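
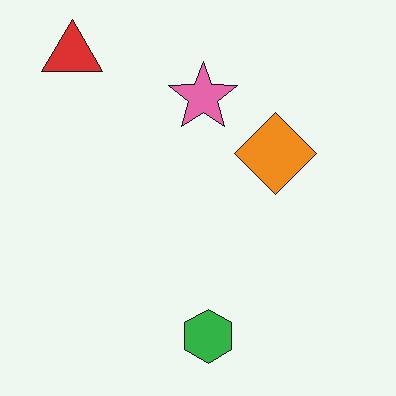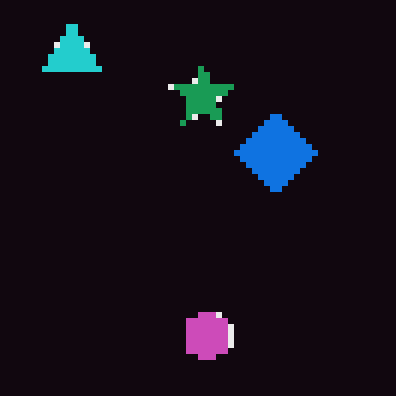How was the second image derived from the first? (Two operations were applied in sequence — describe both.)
The second image is the first color-inverted (negative), then moderately pixelated.

The light background has become dark and every shape's color is its complement — a photographic negative. Shapes are reduced to large square blocks; fine edges and outlines are lost — a downscale-then-upscale (mosaic) effect.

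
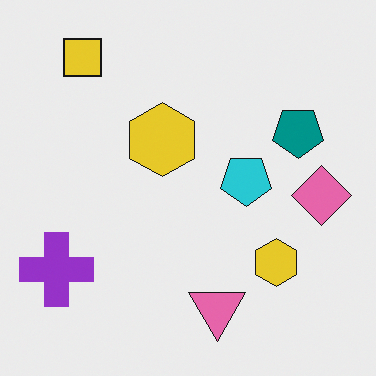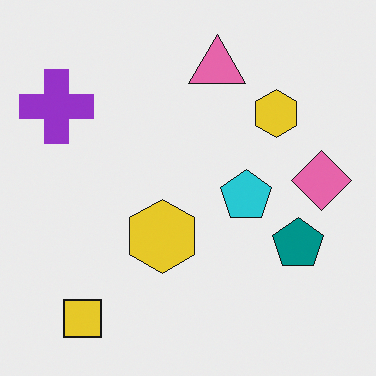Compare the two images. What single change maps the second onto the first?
The first image is the second flipped vertically (top ↔ bottom).

The yellow square is in the bottom-left of the second image and the top-left of the first — shapes on opposite sides of the horizontal midline have swapped in a mirror flip.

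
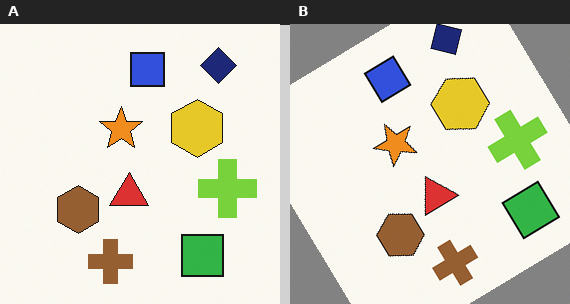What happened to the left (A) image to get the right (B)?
It was rotated counter-clockwise by a large amount — several tens of degrees.

Every shape is tilted by the same angle and the image corners show triangular fill wedges — a whole-image rotation by a non-right angle.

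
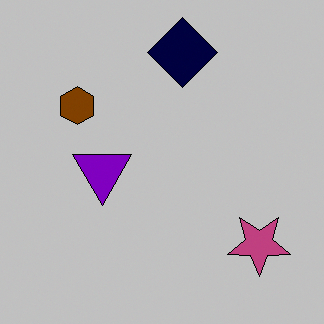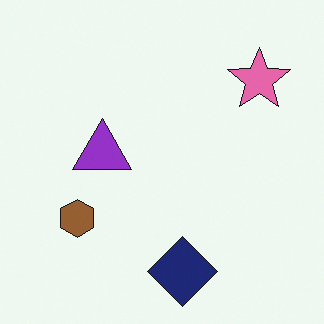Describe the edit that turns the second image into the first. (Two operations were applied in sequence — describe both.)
The first image is the second flipped vertically (top ↔ bottom), then heavily posterized to just a handful of flat colors.

The navy diamond is in the bottom of the second image and the top of the first — shapes on opposite sides of the horizontal midline have swapped in a mirror flip. Each flat color has snapped to a coarser quantized level — most visibly, the near-white background has dropped to a flat grey.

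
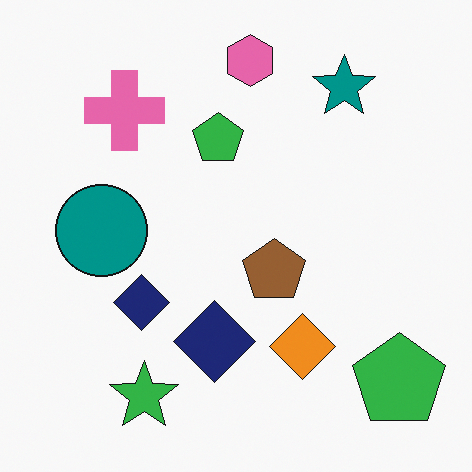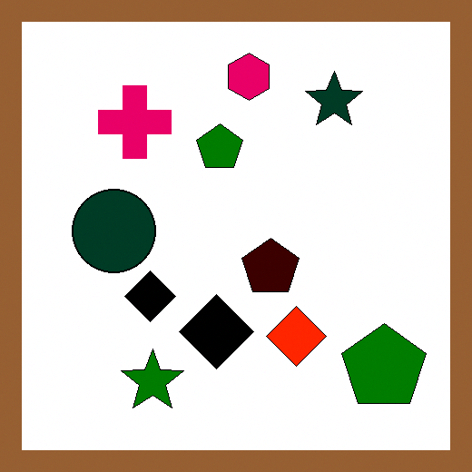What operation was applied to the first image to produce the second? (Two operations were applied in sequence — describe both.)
The transformation is: given much higher contrast, then framed with a brown border.

Tones are pushed away from mid-grey across the whole image — a global contrast change. A solid brown frame runs around the edge of the second image, with the content slightly shrunk inside it.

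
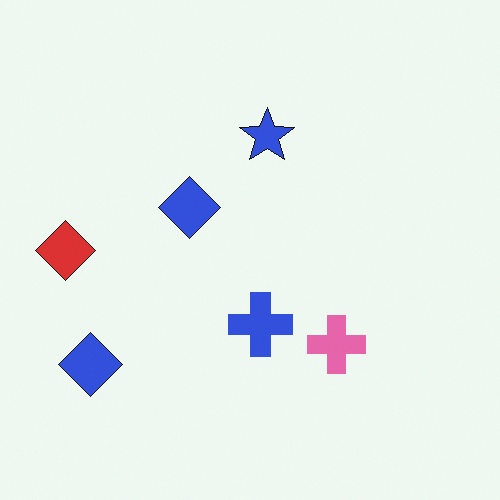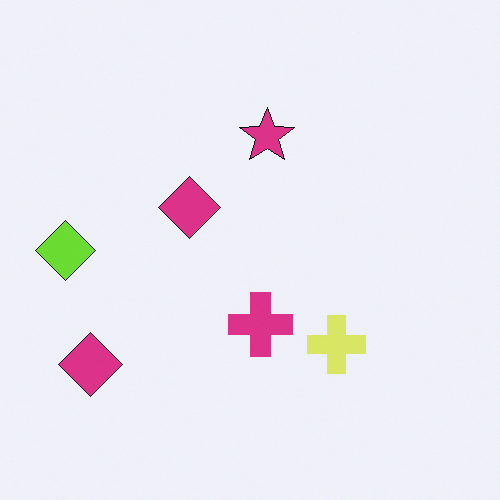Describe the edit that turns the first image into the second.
It was hue-shifted by a moderate amount.

Every shape's color has rotated by the same amount around the hue wheel — a uniform hue shift.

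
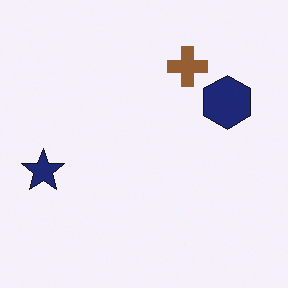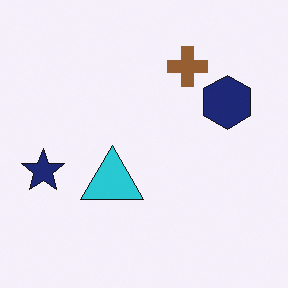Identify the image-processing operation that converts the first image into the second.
It was overlaid with an additional cyan triangle.

A cyan triangle appears in the second image that is absent from the first.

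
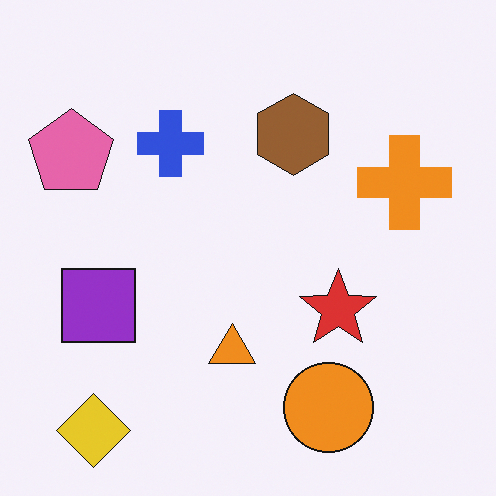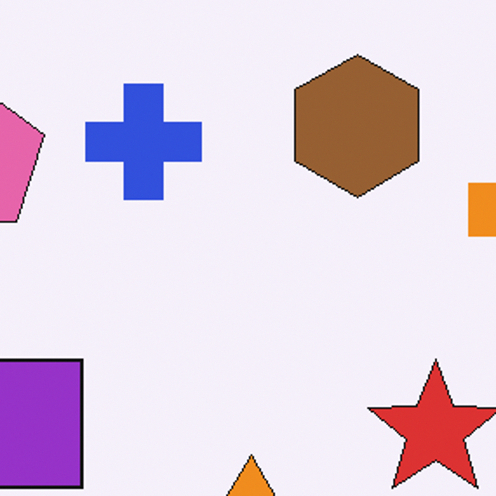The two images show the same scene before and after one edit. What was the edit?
This is the original image cropped to a noticeably smaller region and rescaled.

The visible shapes are larger and the field of view is narrower; shapes near the original edges may be partly or wholly outside the frame — a crop-and-rescale.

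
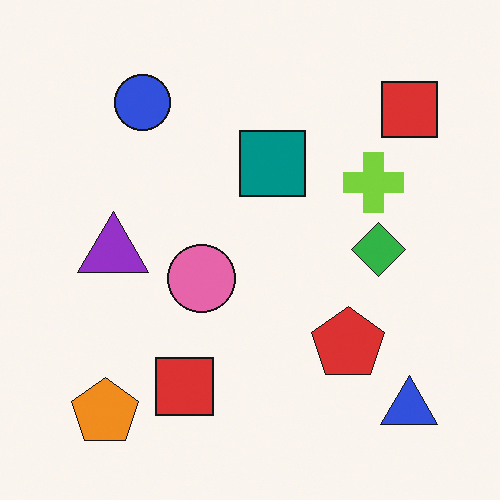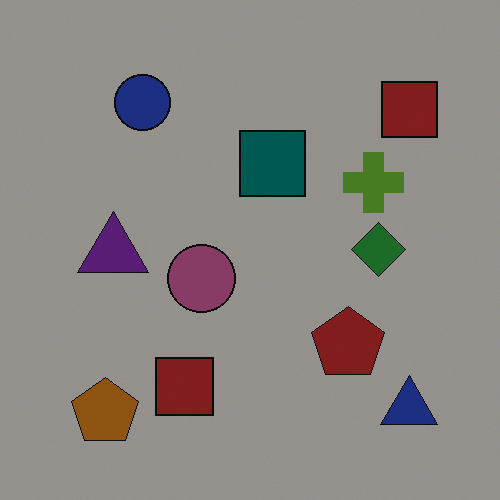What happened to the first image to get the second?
This is the original image darkened a lot.

Every pixel — background and shapes alike — is uniformly darkened.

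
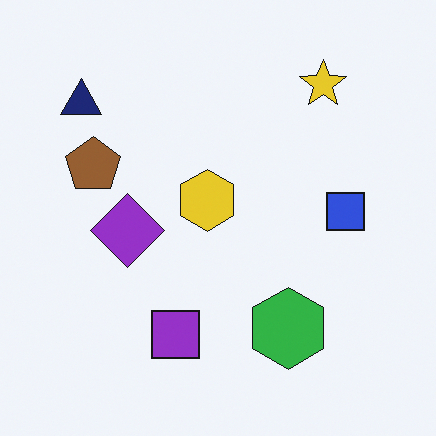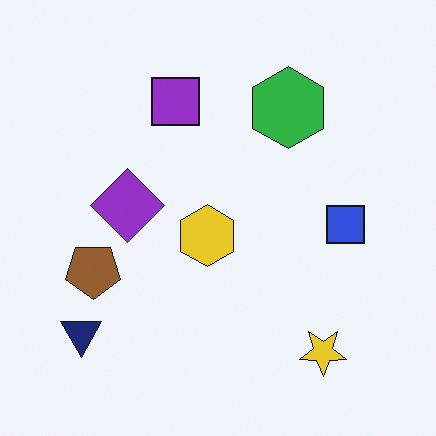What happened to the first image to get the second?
The image was flipped vertically (top ↔ bottom).

The yellow star is in the top-right of the first image and the bottom-right of the second — shapes on opposite sides of the horizontal midline have swapped in a mirror flip.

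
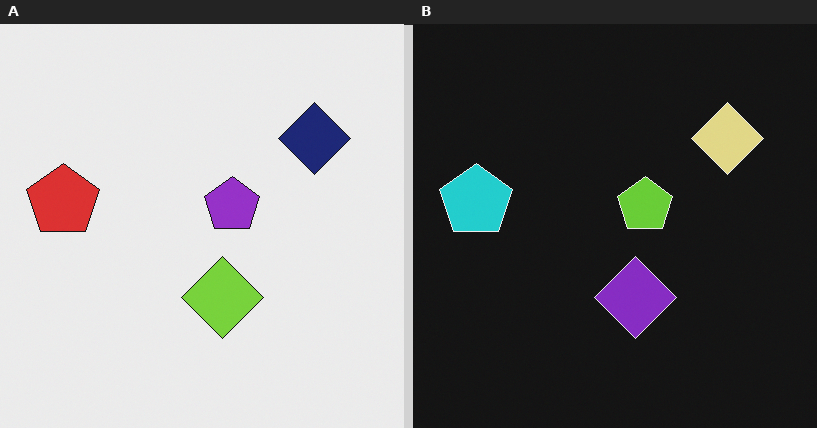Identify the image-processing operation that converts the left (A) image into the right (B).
The image was color-inverted (negative).

The light background has become dark and every shape's color is its complement — a photographic negative.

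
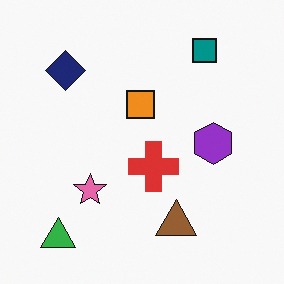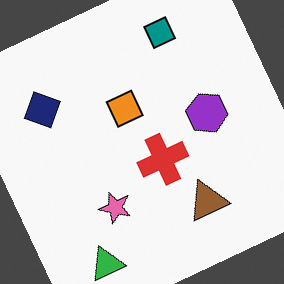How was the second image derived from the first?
The second image is the first rotated counter-clockwise by a moderate amount.

Every shape is tilted by the same angle and the image corners show triangular fill wedges — a whole-image rotation by a non-right angle.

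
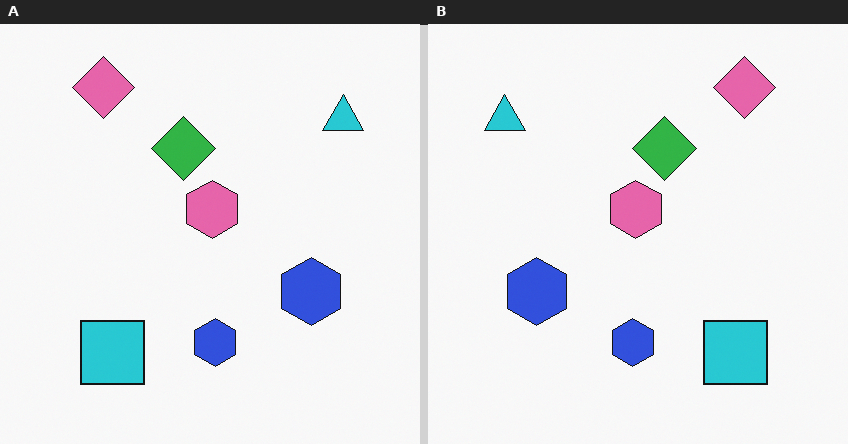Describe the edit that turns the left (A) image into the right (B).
The right (B) image is the left (A) flipped horizontally (left ↔ right).

The cyan triangle is in the top-right of the left (A) image and the top-left of the right (B) — shapes on opposite sides of the vertical midline have swapped in a mirror flip.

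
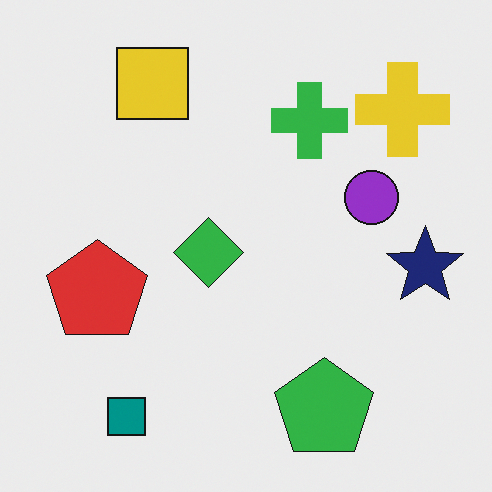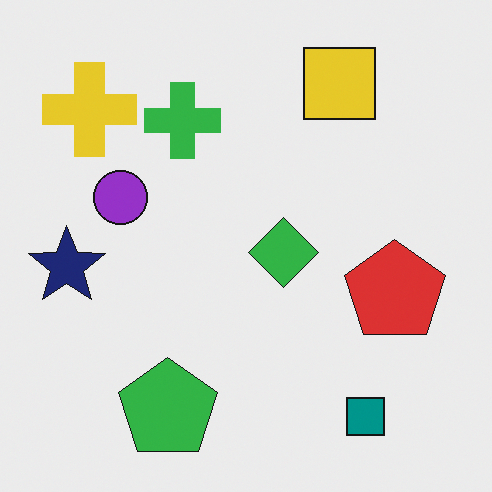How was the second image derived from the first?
The transformation is: flipped horizontally (left ↔ right).

The navy star is in the right of the first image and the left of the second — shapes on opposite sides of the vertical midline have swapped in a mirror flip.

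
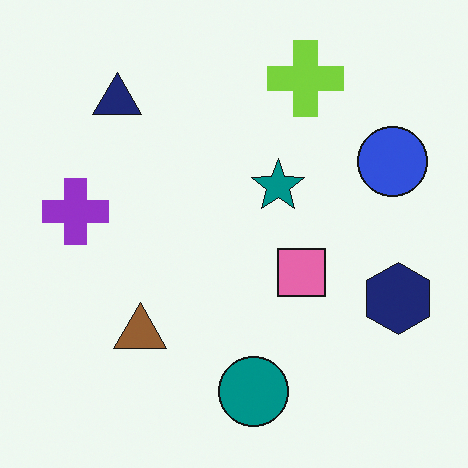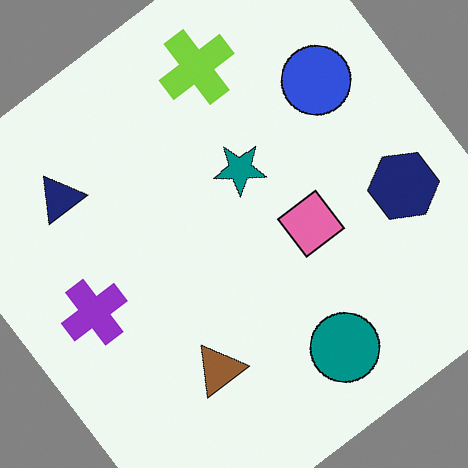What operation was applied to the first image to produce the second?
It was rotated counter-clockwise by a large amount — several tens of degrees.

Every shape is tilted by the same angle and the image corners show triangular fill wedges — a whole-image rotation by a non-right angle.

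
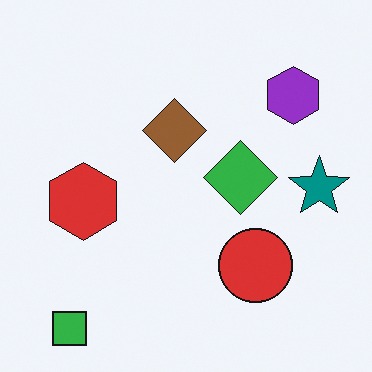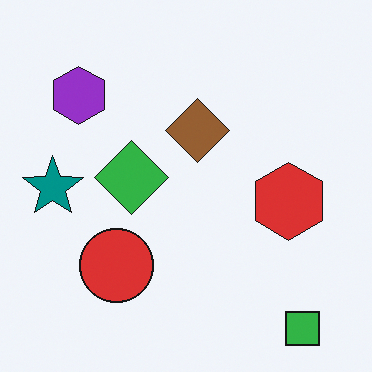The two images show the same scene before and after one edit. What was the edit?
This is the original image flipped horizontally (left ↔ right).

The teal star is in the right of the first image and the left of the second — shapes on opposite sides of the vertical midline have swapped in a mirror flip.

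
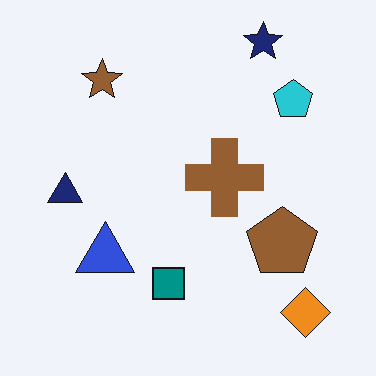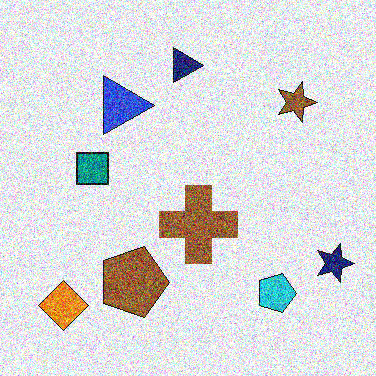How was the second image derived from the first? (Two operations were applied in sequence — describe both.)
It was degraded with a thick layer of grain, then rotated 90° clockwise.

Random speckle covers the whole image, including the flat background. The orange diamond sits in the bottom-right of the first image and the bottom-left of the second — consistent with a whole-image 90° clockwise rotation.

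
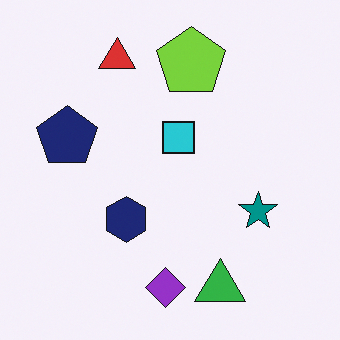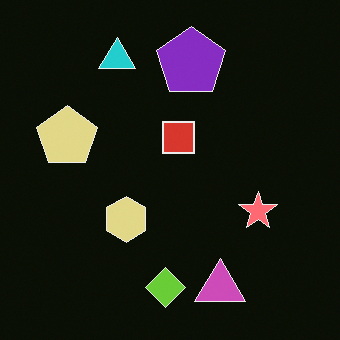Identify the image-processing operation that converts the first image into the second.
This is the original image color-inverted (negative).

The light background has become dark and every shape's color is its complement — a photographic negative.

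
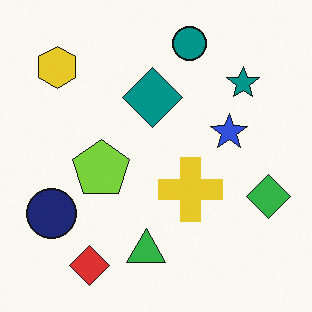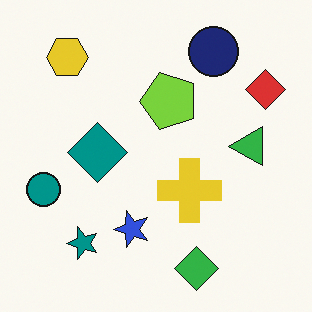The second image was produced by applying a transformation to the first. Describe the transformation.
It was transposed (reflected across the top-left ↔ bottom-right diagonal).

Shapes have swapped their row and column positions — what was in the top-right is now in the bottom-left — a diagonal reflection.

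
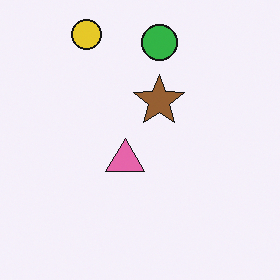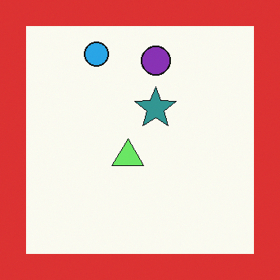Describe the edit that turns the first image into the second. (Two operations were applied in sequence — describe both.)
The image was hue-shifted noticeably, then framed with a red border.

Every shape's color has rotated by the same amount around the hue wheel — a uniform hue shift. A solid red frame runs around the edge of the second image, with the content slightly shrunk inside it.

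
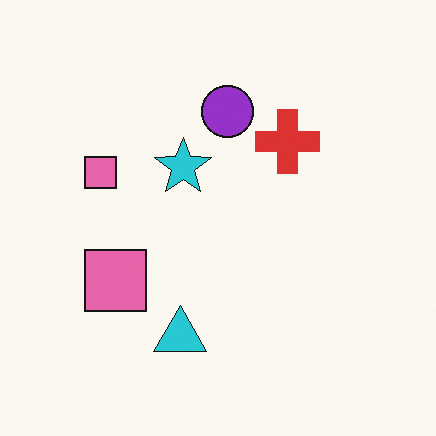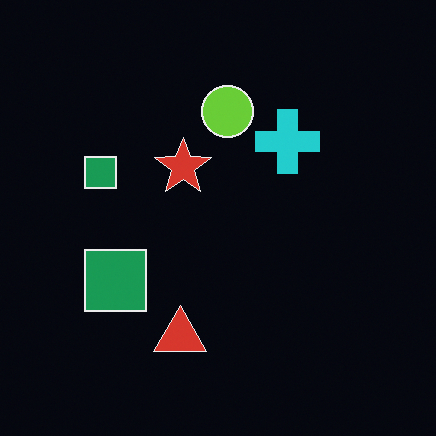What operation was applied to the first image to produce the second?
It was color-inverted (negative).

The light background has become dark and every shape's color is its complement — a photographic negative.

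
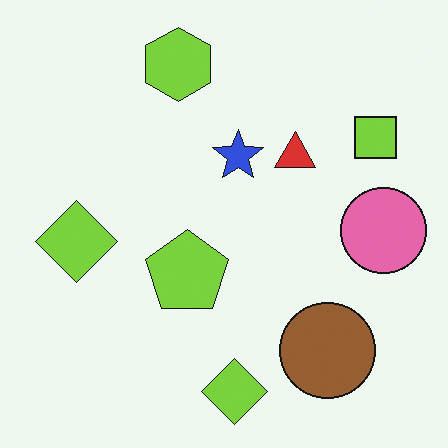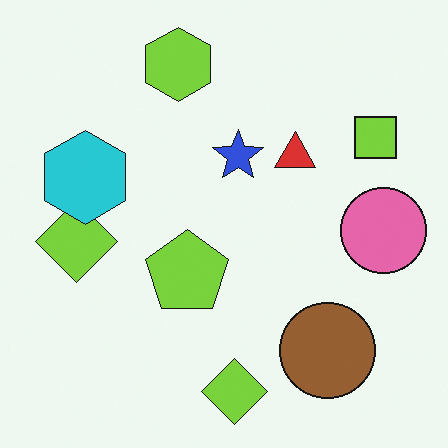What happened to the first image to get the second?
The image was overlaid with an additional cyan hexagon.

A cyan hexagon appears in the second image that is absent from the first.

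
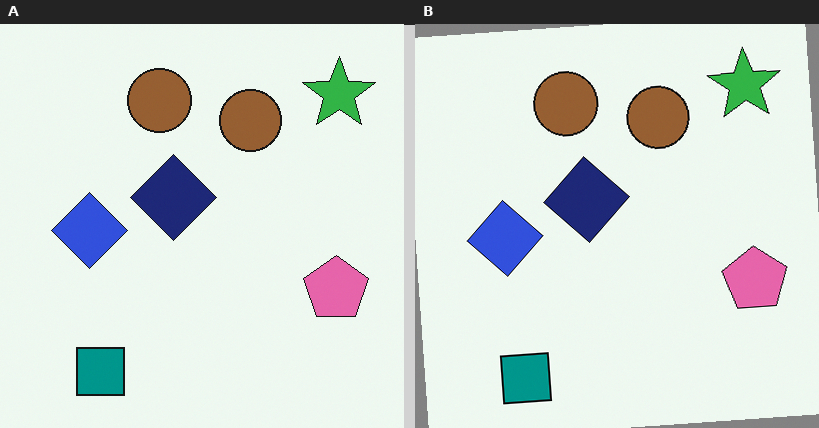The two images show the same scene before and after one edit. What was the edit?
This is the original image rotated counter-clockwise by a small amount.

Every shape is tilted by the same angle and the image corners show triangular fill wedges — a whole-image rotation by a non-right angle.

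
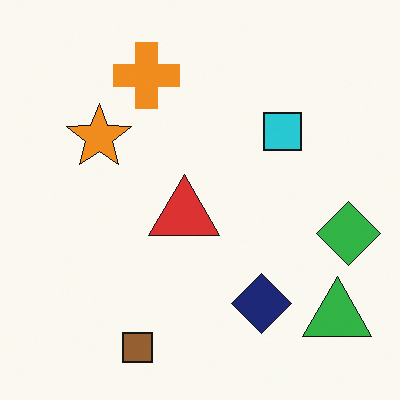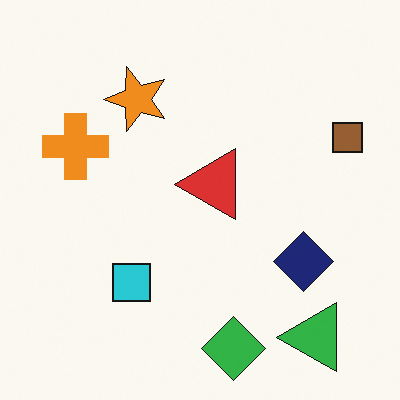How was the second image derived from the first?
It was transposed (reflected across the top-left ↔ bottom-right diagonal).

Shapes have swapped their row and column positions — what was in the top-right is now in the bottom-left — a diagonal reflection.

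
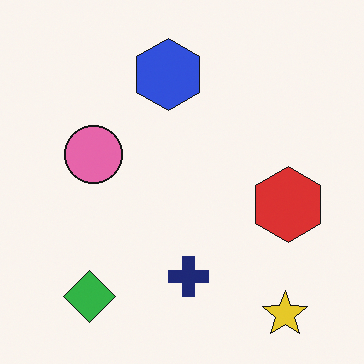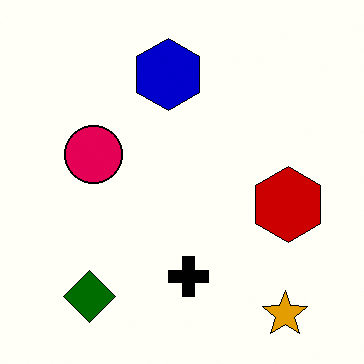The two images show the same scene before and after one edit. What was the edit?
The transformation is: boosted in contrast.

Tones are pushed away from mid-grey across the whole image — a global contrast change.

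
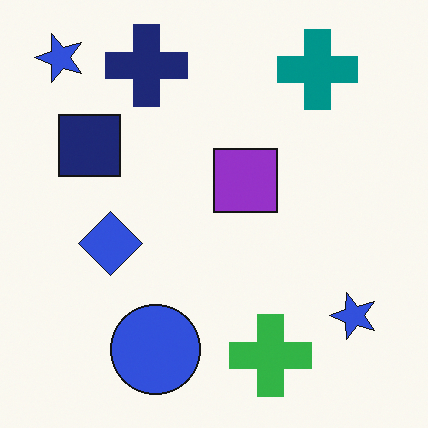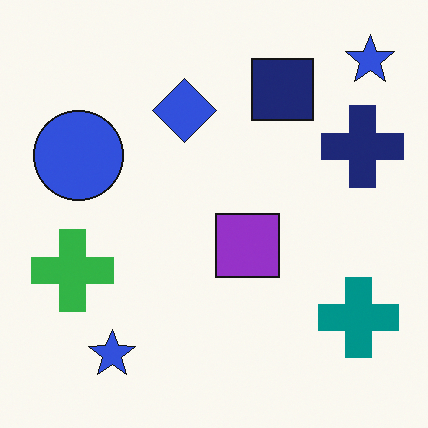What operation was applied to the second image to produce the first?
It was rotated 90° counter-clockwise.

The teal cross sits in the bottom-right of the second image and the top-right of the first — consistent with a whole-image 90° counter-clockwise rotation.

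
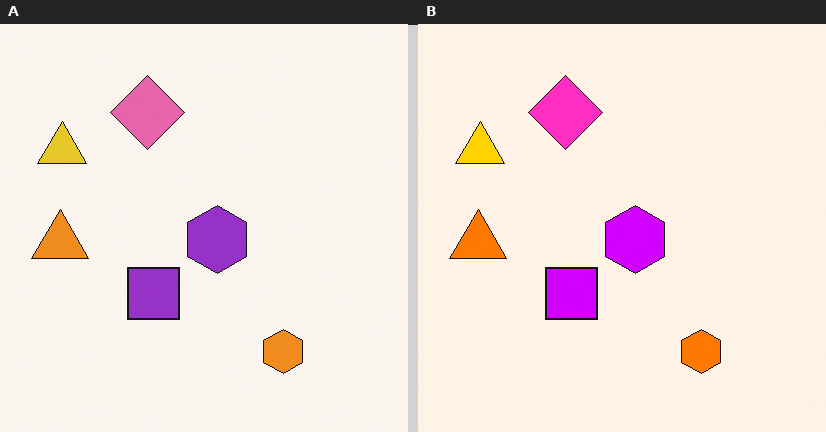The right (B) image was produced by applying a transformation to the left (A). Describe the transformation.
Made much more vivid (saturation change).

All colors are more vivid — a global saturation change.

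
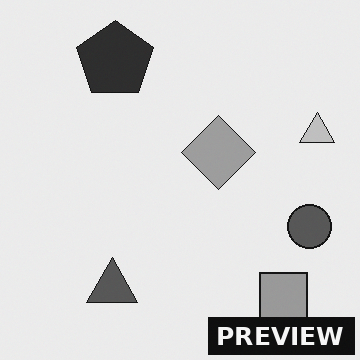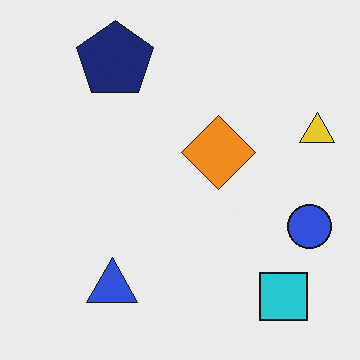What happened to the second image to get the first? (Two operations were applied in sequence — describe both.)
Converted to grayscale, then watermarked with the text "PREVIEW" in the lower-right corner.

All color is removed — every shape is now a shade of grey. A dark label reading "PREVIEW" appears in the lower-right corner.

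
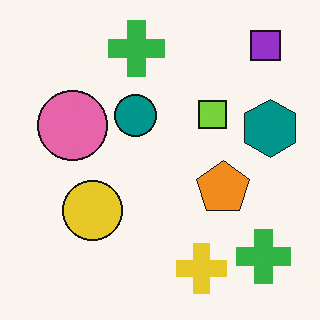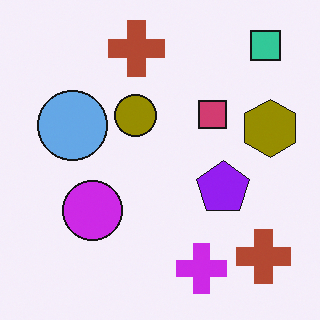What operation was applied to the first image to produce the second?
The image was hue-shifted by a large amount.

Every shape's color has rotated by the same amount around the hue wheel — a uniform hue shift.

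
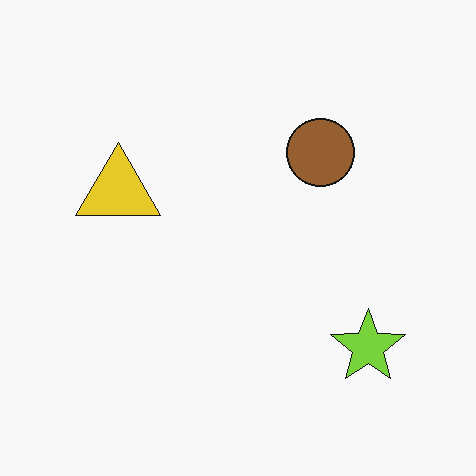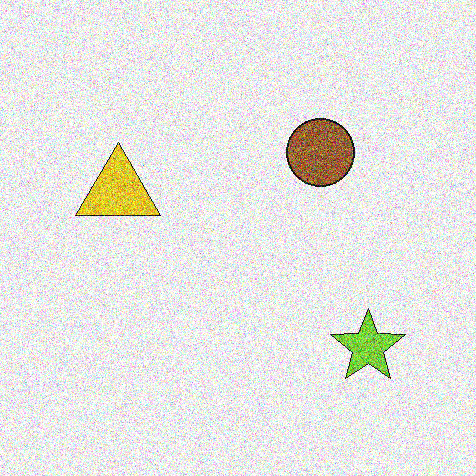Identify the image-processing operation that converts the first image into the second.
The transformation is: degraded with a thick layer of grain.

Random speckle covers the whole image, including the flat background.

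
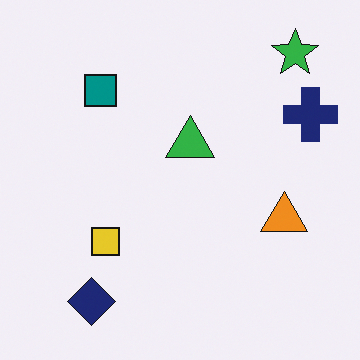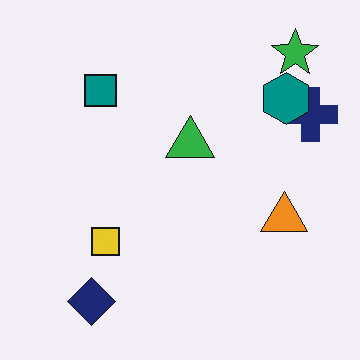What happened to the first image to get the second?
It was overlaid with an additional teal hexagon.

A teal hexagon appears in the second image that is absent from the first.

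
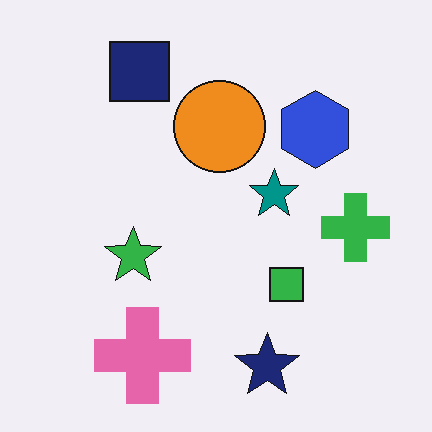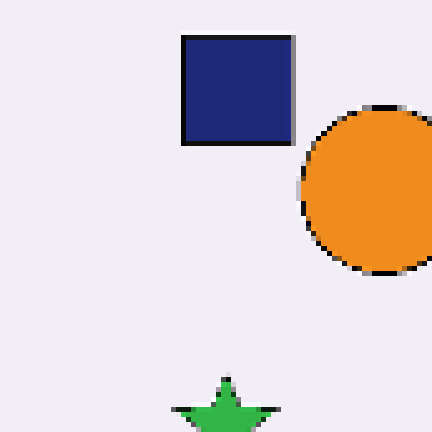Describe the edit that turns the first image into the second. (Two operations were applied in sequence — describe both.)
The second image is the first cropped to a noticeably smaller region and rescaled, then lightly pixelated (a mild mosaic effect).

The visible shapes are larger and the field of view is narrower; shapes near the original edges may be partly or wholly outside the frame — a crop-and-rescale. Shapes are reduced to large square blocks; fine edges and outlines are lost — a downscale-then-upscale (mosaic) effect.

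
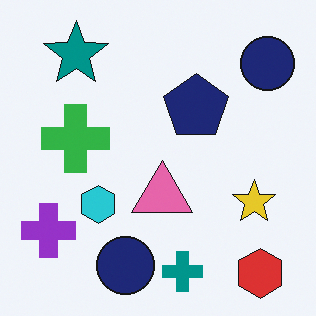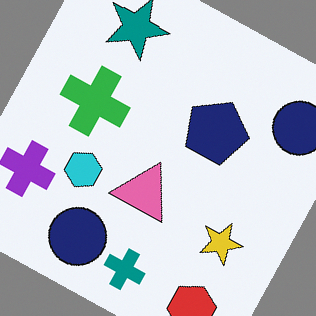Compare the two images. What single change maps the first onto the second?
Rotated clockwise by a moderate amount.

Every shape is tilted by the same angle and the image corners show triangular fill wedges — a whole-image rotation by a non-right angle.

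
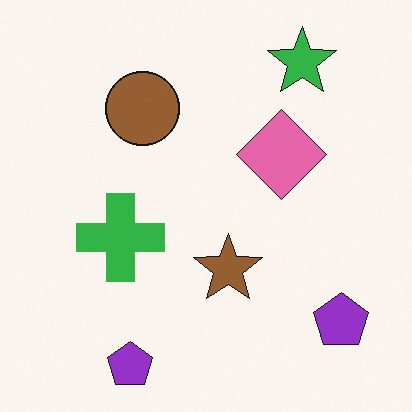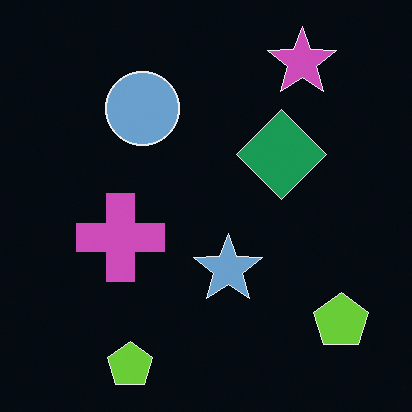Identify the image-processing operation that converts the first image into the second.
The transformation is: color-inverted (negative).

The light background has become dark and every shape's color is its complement — a photographic negative.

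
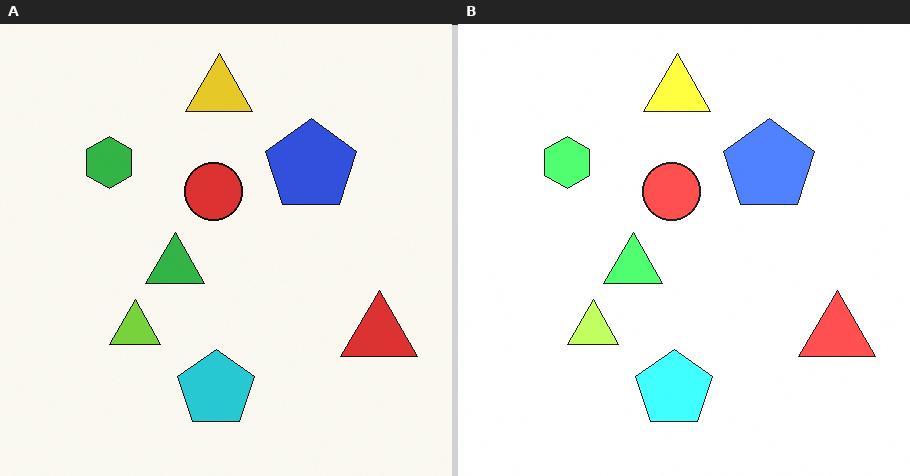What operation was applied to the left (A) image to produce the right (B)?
It was noticeably brightened.

Every pixel — background and shapes alike — is uniformly brightened.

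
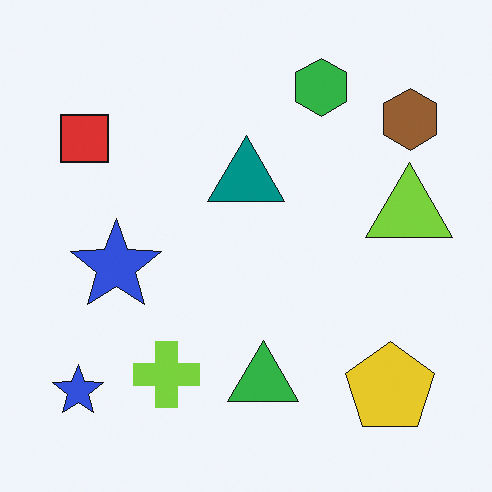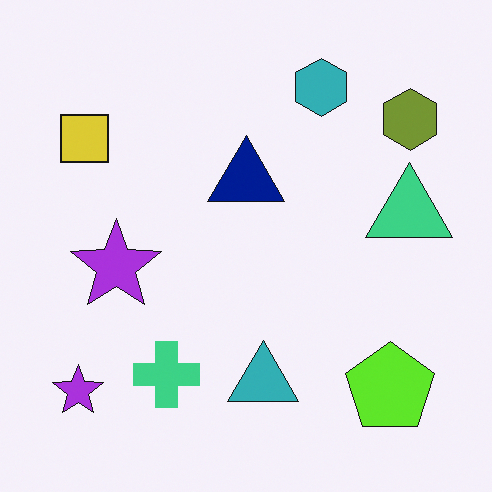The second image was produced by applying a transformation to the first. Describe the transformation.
The image was hue-shifted by a small amount.

Every shape's color has rotated by the same amount around the hue wheel — a uniform hue shift.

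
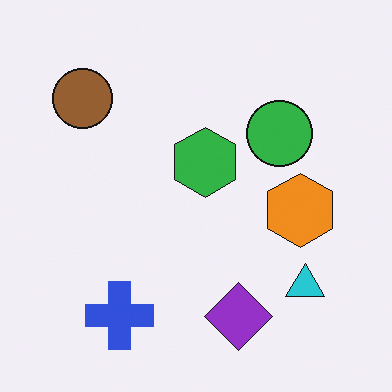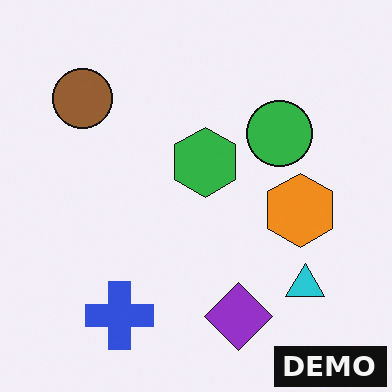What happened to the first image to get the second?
This is the original image watermarked with the text "DEMO" in the lower-right corner.

A dark label reading "DEMO" appears in the lower-right corner.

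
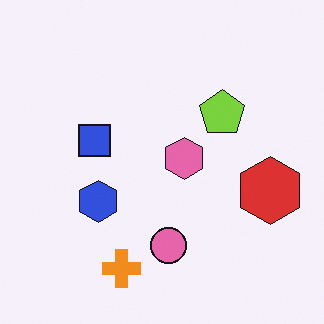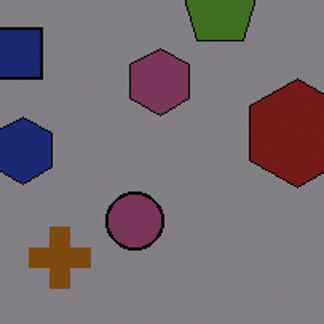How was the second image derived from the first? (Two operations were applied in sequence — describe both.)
Darkened a lot, then cropped slightly and scaled back up.

Every pixel — background and shapes alike — is uniformly darkened. The visible shapes are larger and the field of view is narrower; shapes near the original edges may be partly or wholly outside the frame — a crop-and-rescale.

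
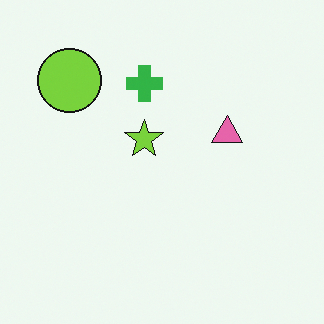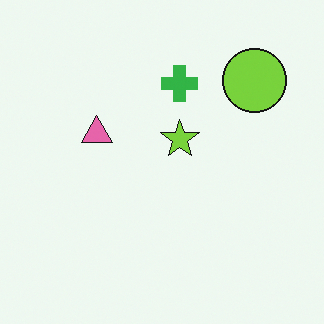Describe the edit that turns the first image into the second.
It was flipped horizontally (left ↔ right).

The lime circle is in the top-left of the first image and the top-right of the second — shapes on opposite sides of the vertical midline have swapped in a mirror flip.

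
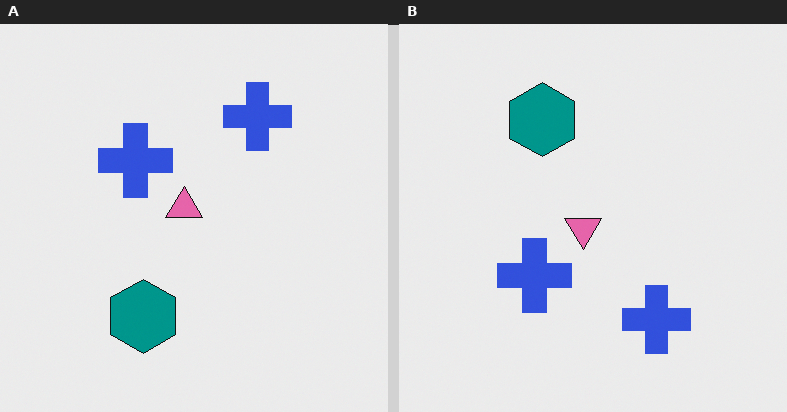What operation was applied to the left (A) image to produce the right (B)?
This is the original image flipped vertically (top ↔ bottom).

The teal hexagon is in the bottom of the left (A) image and the top of the right (B) — shapes on opposite sides of the horizontal midline have swapped in a mirror flip.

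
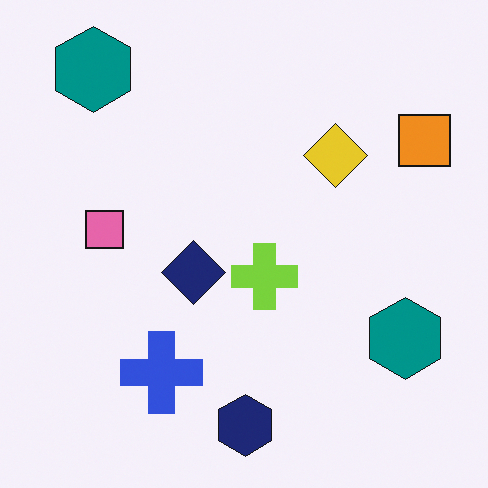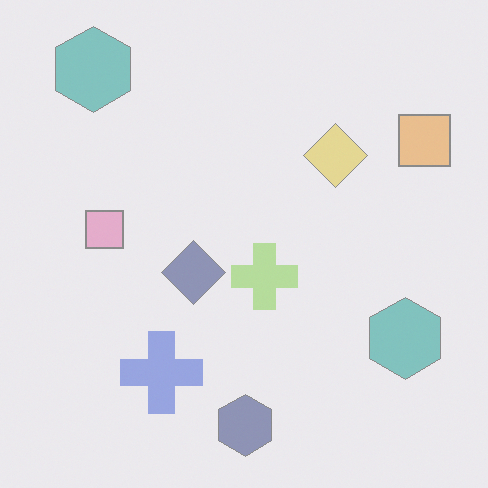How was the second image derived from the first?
The transformation is: washed out (contrast reduced).

Tones are pushed toward mid-grey across the whole image — a global contrast change.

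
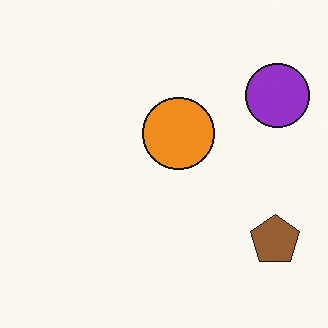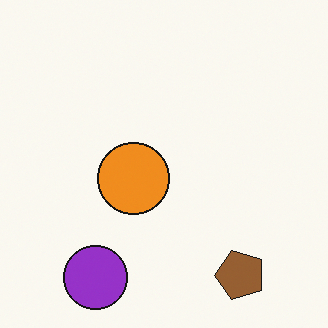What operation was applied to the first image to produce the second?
This is the original image transposed (reflected across the top-left ↔ bottom-right diagonal).

Shapes have swapped their row and column positions — what was in the top-right is now in the bottom-left — a diagonal reflection.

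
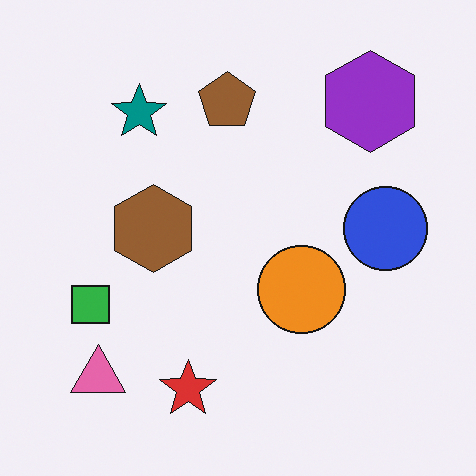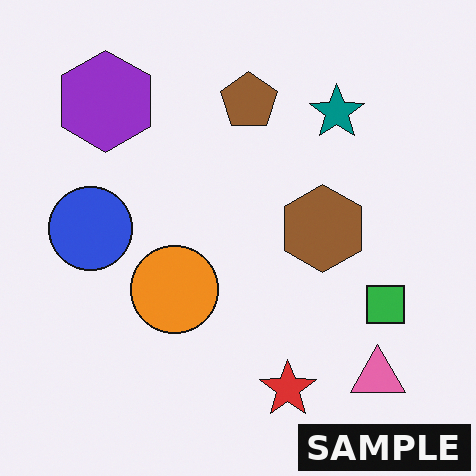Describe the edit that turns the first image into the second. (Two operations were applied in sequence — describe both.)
This is the original image flipped horizontally (left ↔ right), then watermarked with the text "SAMPLE" in the lower-right corner.

The green square is in the left of the first image and the right of the second — shapes on opposite sides of the vertical midline have swapped in a mirror flip. A dark label reading "SAMPLE" appears in the lower-right corner.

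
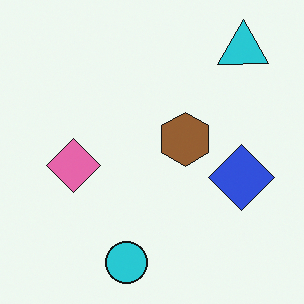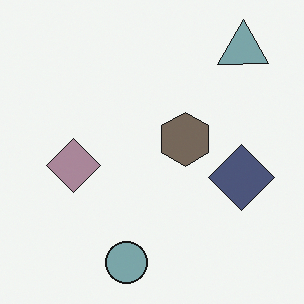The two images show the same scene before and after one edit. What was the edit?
Made much more muted (saturation change).

All colors are more muted and greyish — a global saturation change.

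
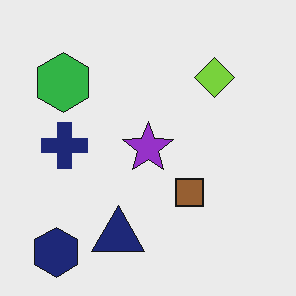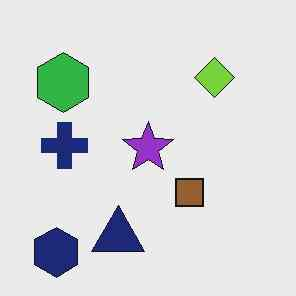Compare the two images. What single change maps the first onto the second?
This is the original image given moderate JPEG compression.

Blocky 8×8 compression artifacts appear around shape edges and the flat background shows ringing — characteristic JPEG degradation.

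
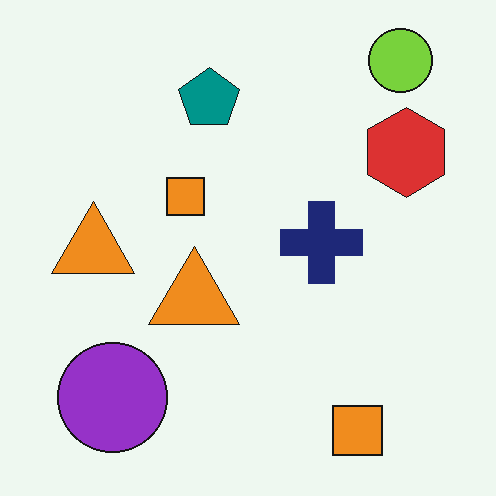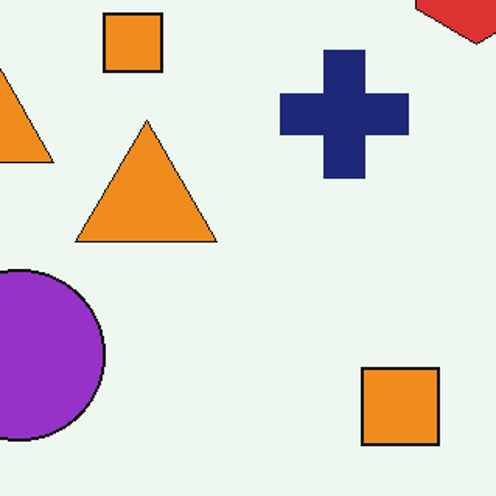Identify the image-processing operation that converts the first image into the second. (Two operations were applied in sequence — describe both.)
The second image is the first cropped slightly and scaled back up, then JPEG-compressed with visible artifacts.

The visible shapes are larger and the field of view is narrower; shapes near the original edges may be partly or wholly outside the frame — a crop-and-rescale. Blocky 8×8 compression artifacts appear around shape edges and the flat background shows ringing — characteristic JPEG degradation.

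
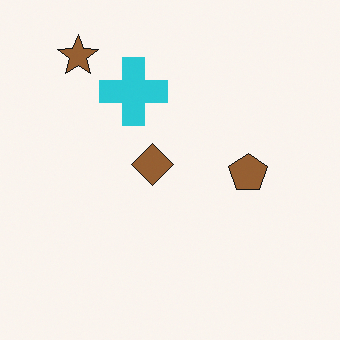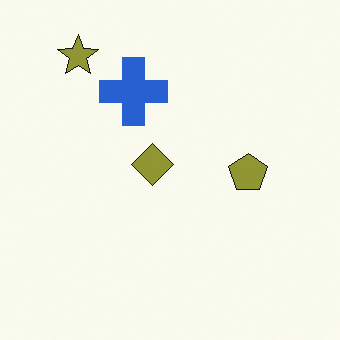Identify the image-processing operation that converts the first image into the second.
Hue-shifted slightly.

Every shape's color has rotated by the same amount around the hue wheel — a uniform hue shift.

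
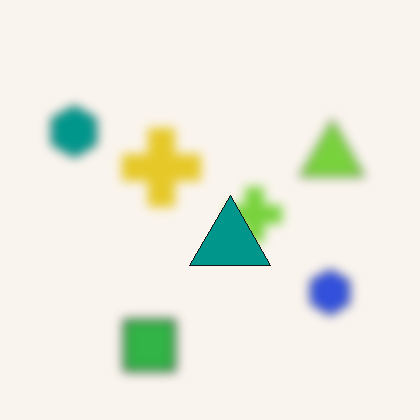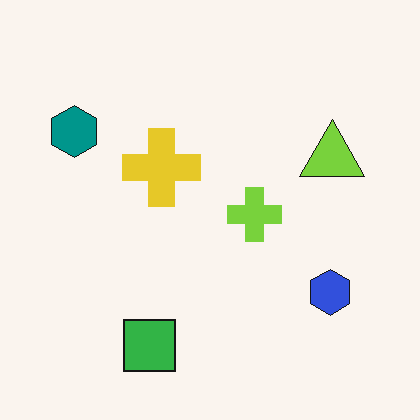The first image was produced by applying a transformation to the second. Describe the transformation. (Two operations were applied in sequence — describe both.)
Strongly gaussian-blurred, then overlaid with an additional teal triangle.

Shape edges and outlines are uniformly softened across the whole image. A teal triangle appears in the first image that is absent from the second.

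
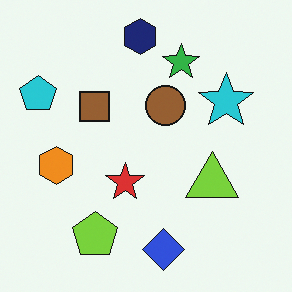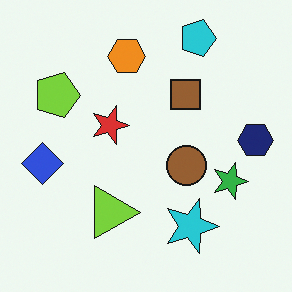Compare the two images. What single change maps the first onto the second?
The transformation is: rotated 90° clockwise.

The cyan pentagon sits in the top-left of the first image and the top-right of the second — consistent with a whole-image 90° clockwise rotation.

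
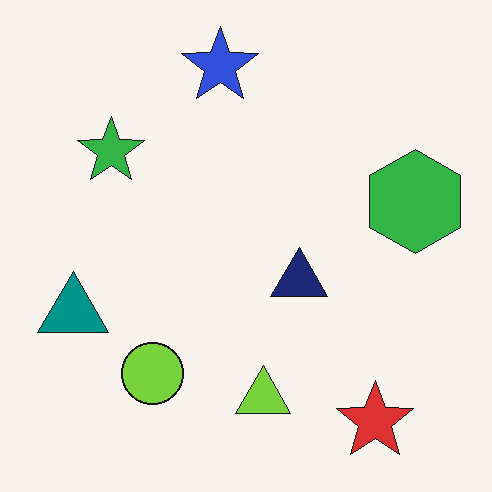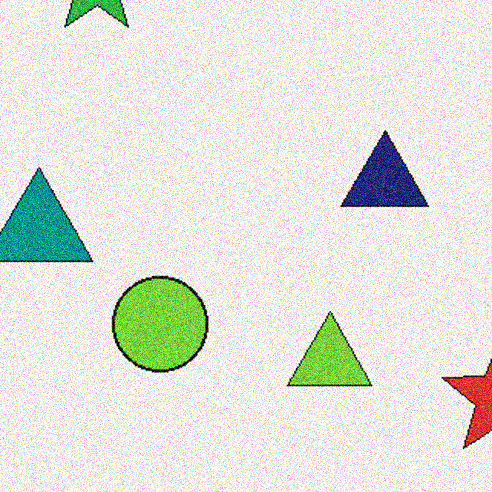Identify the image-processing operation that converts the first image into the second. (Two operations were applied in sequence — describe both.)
This is the original image cropped slightly and scaled back up, then degraded with heavy additive noise.

The visible shapes are larger and the field of view is narrower; shapes near the original edges may be partly or wholly outside the frame — a crop-and-rescale. Random speckle covers the whole image, including the flat background.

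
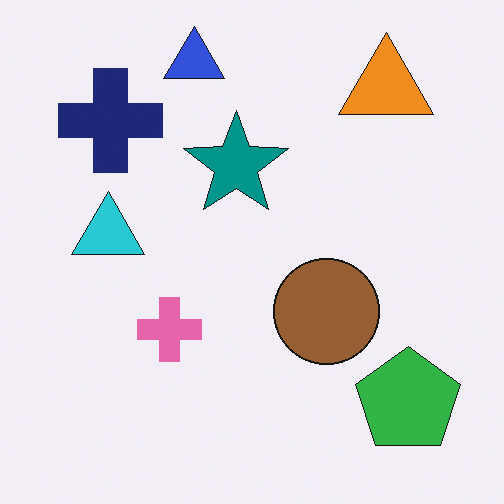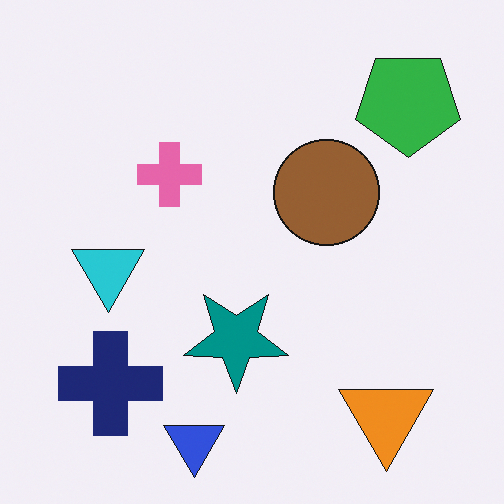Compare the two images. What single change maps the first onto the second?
The second image is the first flipped vertically (top ↔ bottom).

The blue triangle is in the top of the first image and the bottom of the second — shapes on opposite sides of the horizontal midline have swapped in a mirror flip.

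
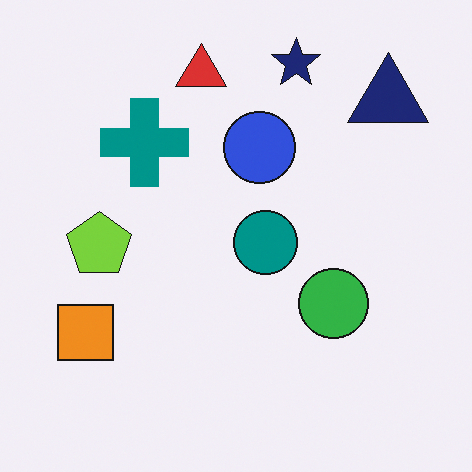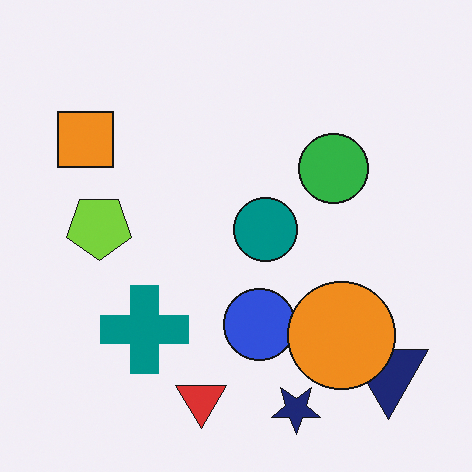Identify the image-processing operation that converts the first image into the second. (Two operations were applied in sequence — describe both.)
The second image is the first flipped vertically (top ↔ bottom), then overlaid with an additional orange circle.

The navy star is in the top of the first image and the bottom of the second — shapes on opposite sides of the horizontal midline have swapped in a mirror flip. An orange circle appears in the second image that is absent from the first.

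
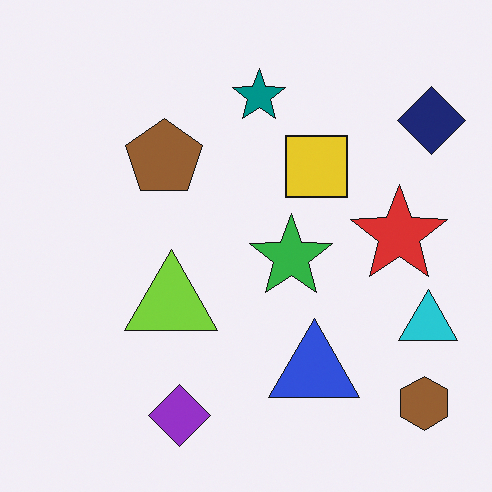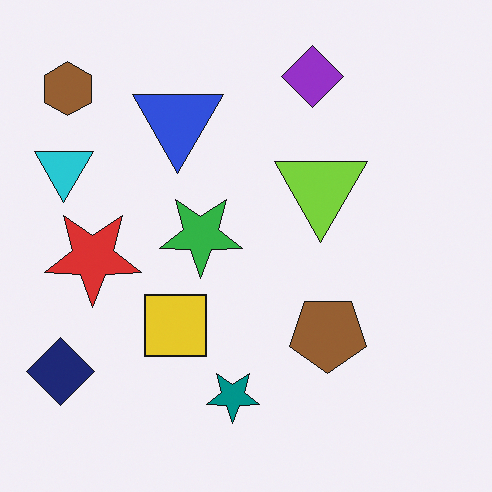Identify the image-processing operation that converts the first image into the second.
The image was rotated 180°.

The brown hexagon sits in the bottom-right of the first image and the top-left of the second — consistent with a whole-image 180° rotation.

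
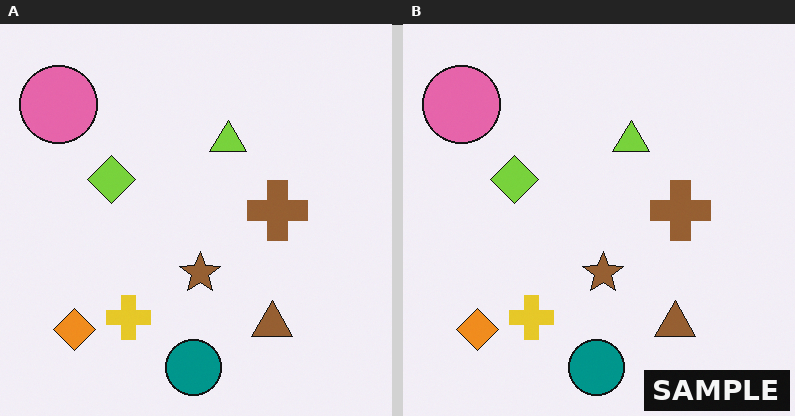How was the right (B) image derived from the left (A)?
The transformation is: watermarked with the text "SAMPLE" in the lower-right corner.

A dark label reading "SAMPLE" appears in the lower-right corner.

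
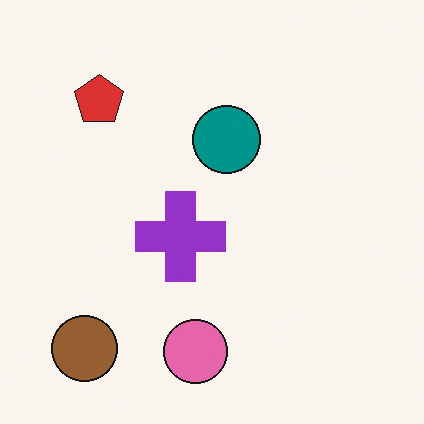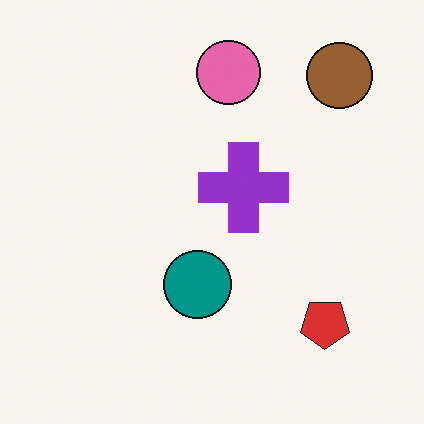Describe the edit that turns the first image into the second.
The transformation is: rotated 180°.

The brown circle sits in the bottom-left of the first image and the top-right of the second — consistent with a whole-image 180° rotation.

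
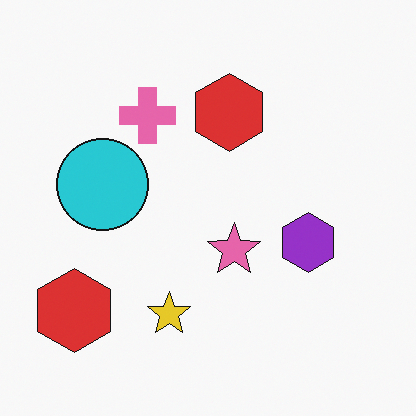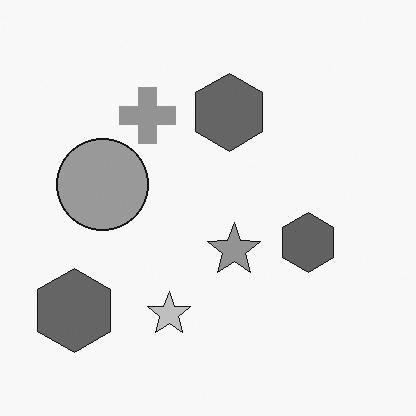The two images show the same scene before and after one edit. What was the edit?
The transformation is: converted to grayscale.

All color is removed — every shape is now a shade of grey.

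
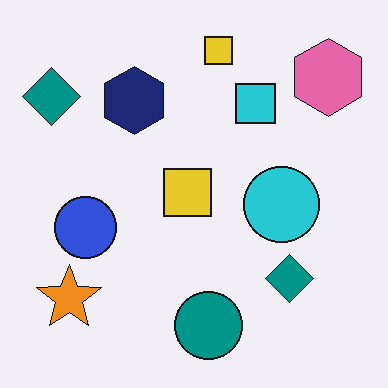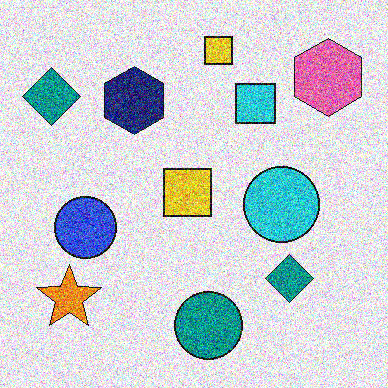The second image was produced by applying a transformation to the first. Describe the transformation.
This is the original image degraded with strong gaussian noise.

Random speckle covers the whole image, including the flat background.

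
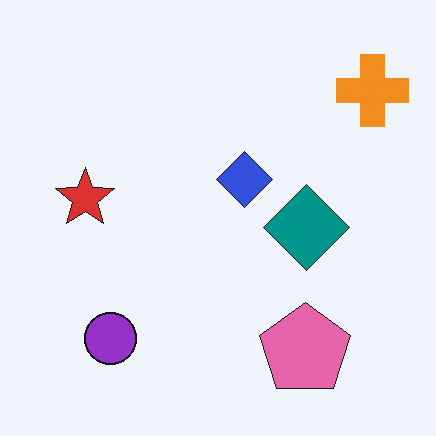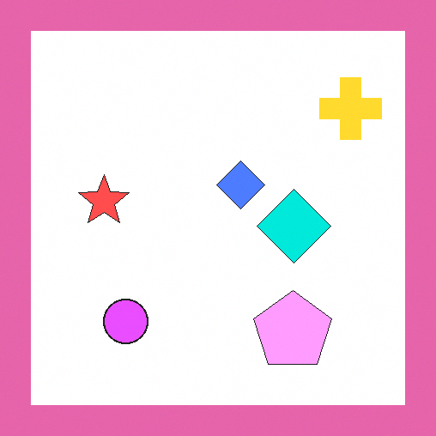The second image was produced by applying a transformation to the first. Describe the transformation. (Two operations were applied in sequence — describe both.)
This is the original image brightened a lot, then framed with a pink border.

Every pixel — background and shapes alike — is uniformly brightened. A solid pink frame runs around the edge of the second image, with the content slightly shrunk inside it.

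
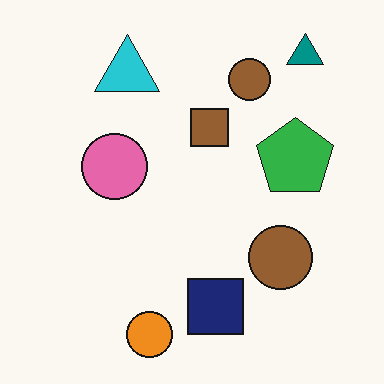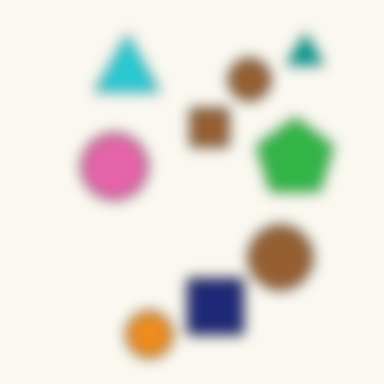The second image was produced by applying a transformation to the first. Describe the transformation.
It was heavily blurred.

Shape edges and outlines are uniformly softened across the whole image.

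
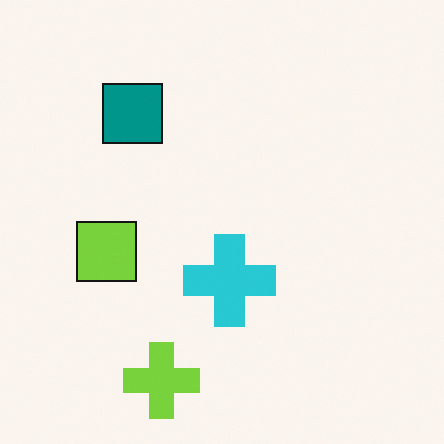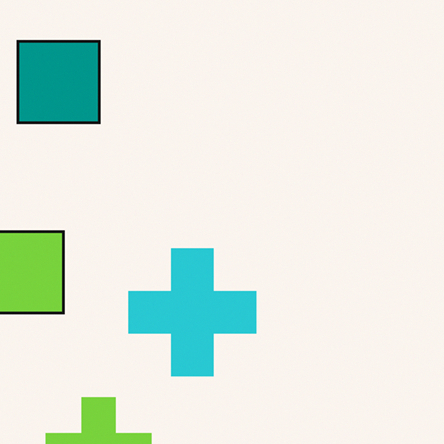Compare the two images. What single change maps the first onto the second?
This is the original image cropped to a modestly smaller region and rescaled.

The visible shapes are larger and the field of view is narrower; shapes near the original edges may be partly or wholly outside the frame — a crop-and-rescale.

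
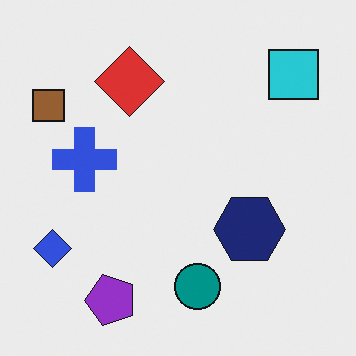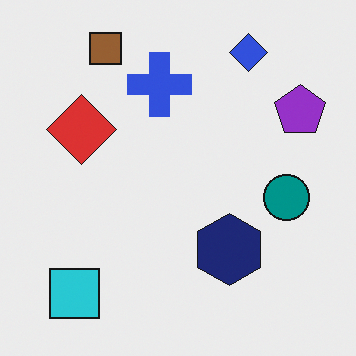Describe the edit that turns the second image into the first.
This is the original image transposed (reflected across the top-left ↔ bottom-right diagonal).

Shapes have swapped their row and column positions — what was in the top-right is now in the bottom-left — a diagonal reflection.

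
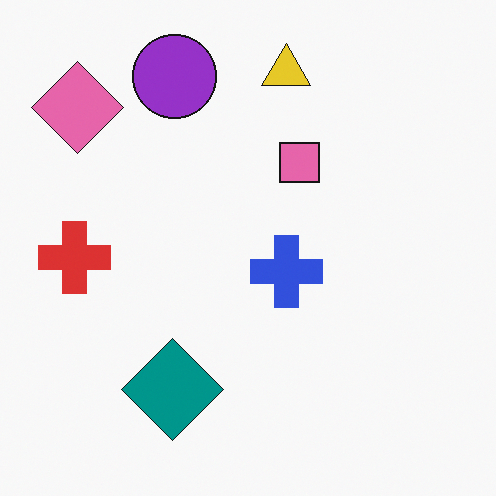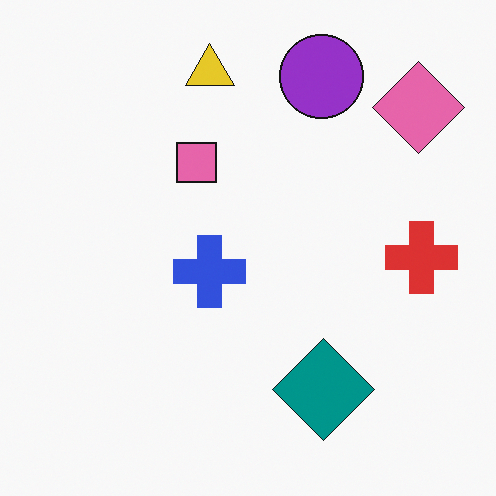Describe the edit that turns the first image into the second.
The second image is the first flipped horizontally (left ↔ right).

The red cross is in the left of the first image and the right of the second — shapes on opposite sides of the vertical midline have swapped in a mirror flip.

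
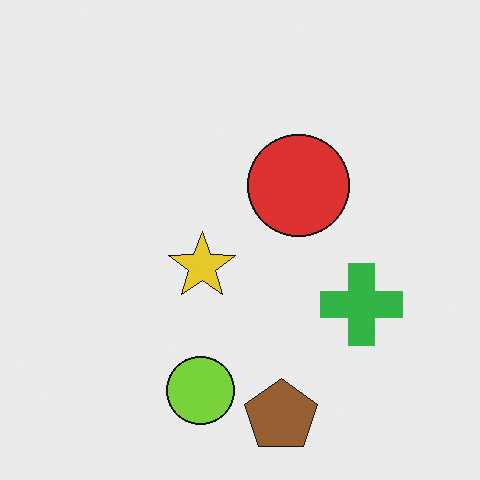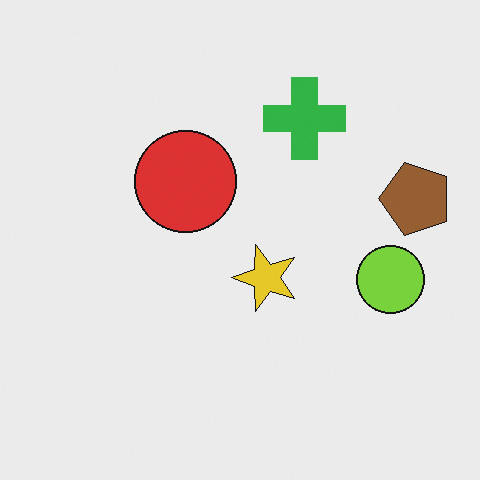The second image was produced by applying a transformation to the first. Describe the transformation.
The transformation is: rotated 90° counter-clockwise.

The brown pentagon sits in the bottom of the first image and the right of the second — consistent with a whole-image 90° counter-clockwise rotation.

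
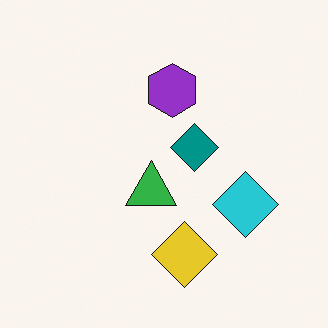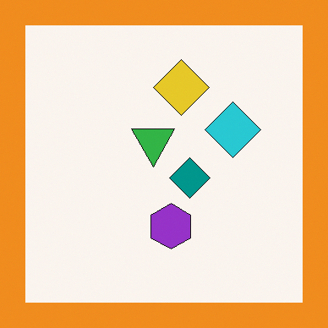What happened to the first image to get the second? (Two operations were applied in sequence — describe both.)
The transformation is: flipped vertically (top ↔ bottom), then framed with a orange border.

The yellow diamond is in the bottom of the first image and the top of the second — shapes on opposite sides of the horizontal midline have swapped in a mirror flip. A solid orange frame runs around the edge of the second image, with the content slightly shrunk inside it.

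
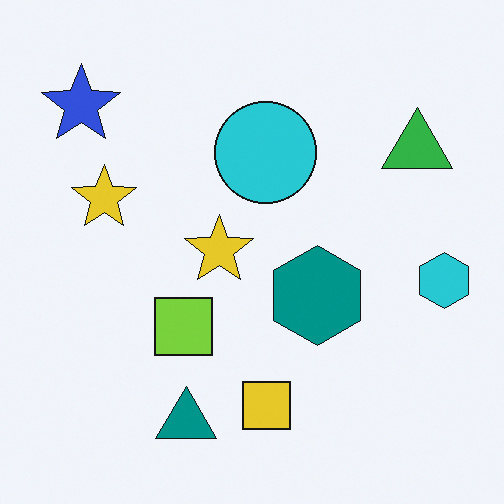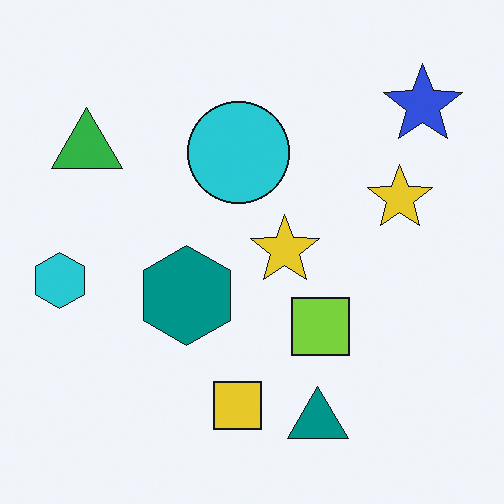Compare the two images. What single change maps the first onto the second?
The transformation is: flipped horizontally (left ↔ right).

The cyan hexagon is in the right of the first image and the left of the second — shapes on opposite sides of the vertical midline have swapped in a mirror flip.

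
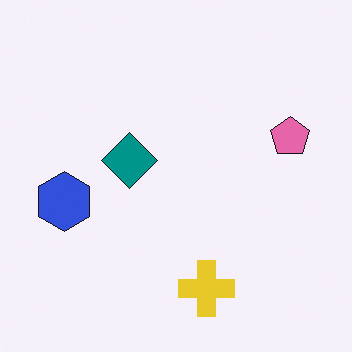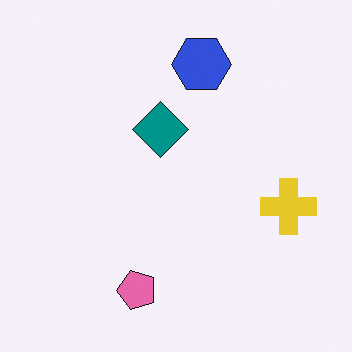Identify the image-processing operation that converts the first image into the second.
It was transposed (reflected across the top-left ↔ bottom-right diagonal).

Shapes have swapped their row and column positions — what was in the top-right is now in the bottom-left — a diagonal reflection.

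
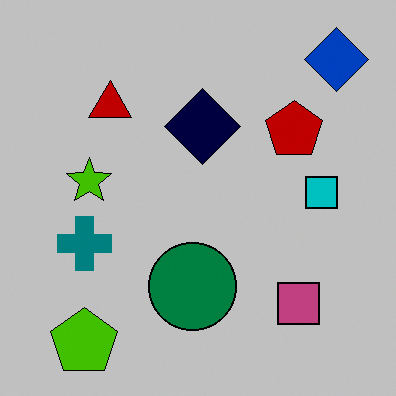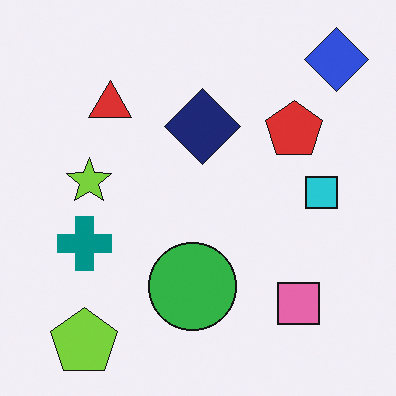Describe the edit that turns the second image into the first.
It was aggressively posterized.

Each flat color has snapped to a coarser quantized level — most visibly, the near-white background has dropped to a flat grey.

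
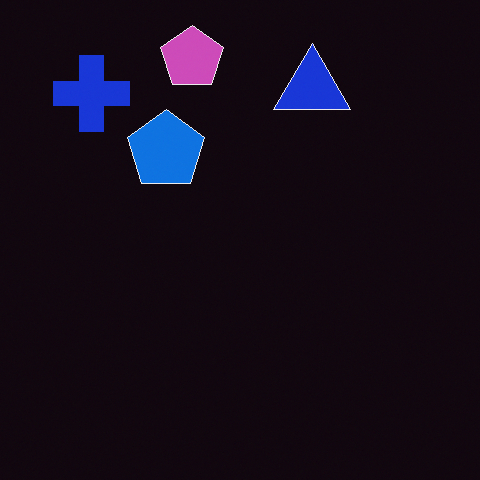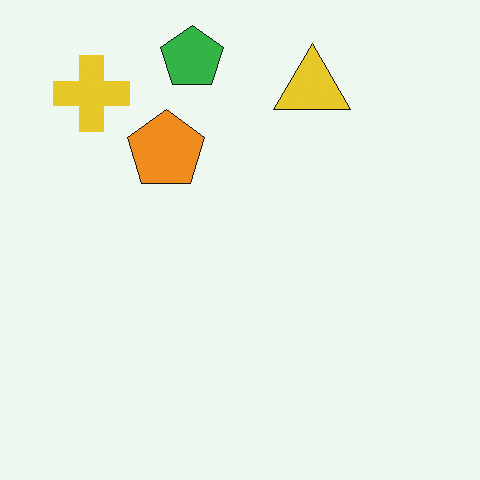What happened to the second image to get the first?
Color-inverted (negative).

The light background has become dark and every shape's color is its complement — a photographic negative.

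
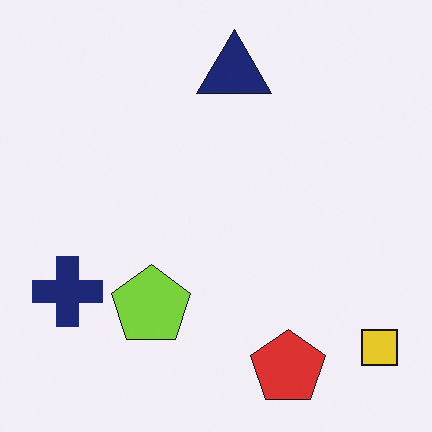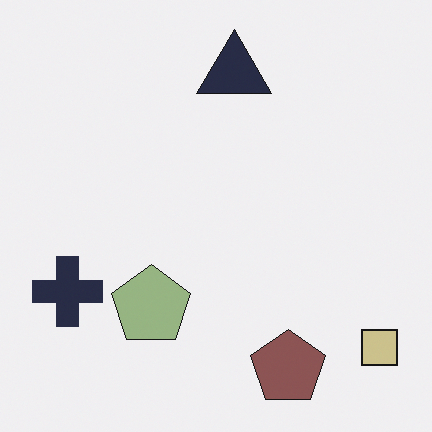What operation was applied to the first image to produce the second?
The image was heavily desaturated.

All colors are more muted and greyish — a global saturation change.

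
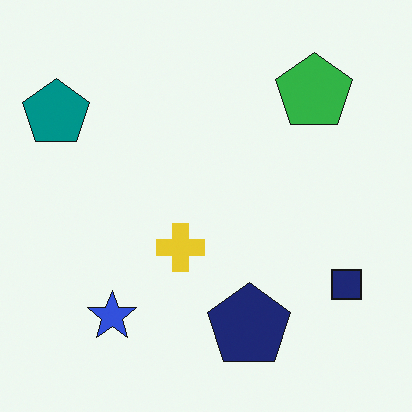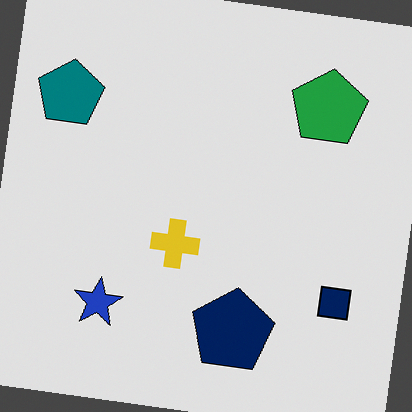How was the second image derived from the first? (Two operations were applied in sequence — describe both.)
This is the original image moderately posterized, then rotated clockwise by a small amount.

Each flat color has snapped to a coarser quantized level — most visibly, the near-white background has dropped to a flat grey. Every shape is tilted by the same angle and the image corners show triangular fill wedges — a whole-image rotation by a non-right angle.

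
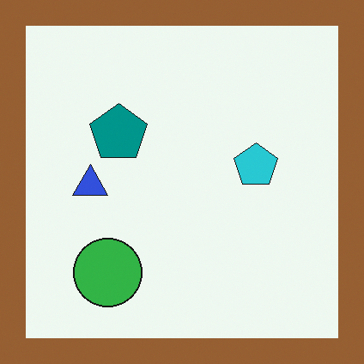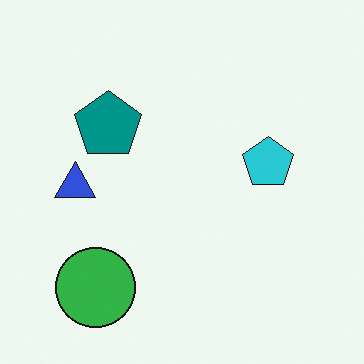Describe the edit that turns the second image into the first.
Framed with a brown border.

A solid brown frame runs around the edge of the first image, with the content slightly shrunk inside it.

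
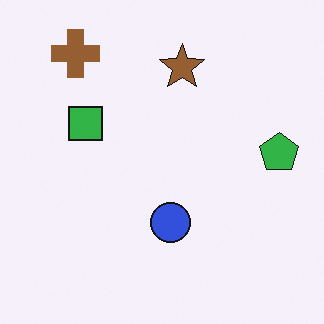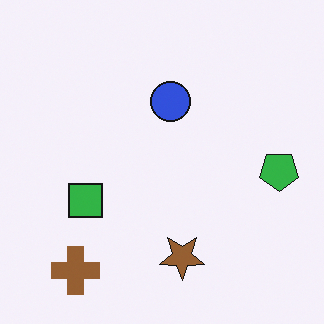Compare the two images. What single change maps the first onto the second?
This is the original image flipped vertically (top ↔ bottom).

The brown cross is in the top-left of the first image and the bottom-left of the second — shapes on opposite sides of the horizontal midline have swapped in a mirror flip.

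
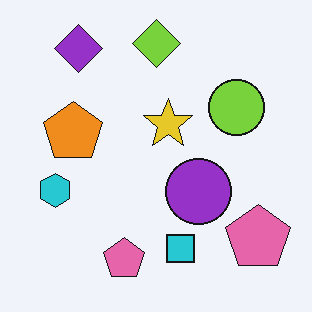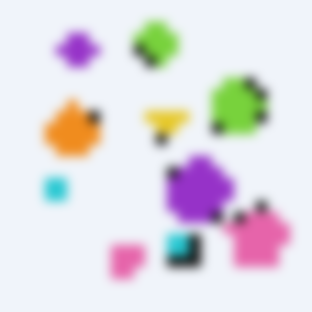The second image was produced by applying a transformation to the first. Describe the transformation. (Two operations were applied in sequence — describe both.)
Coarsely pixelated, then heavily blurred.

Shapes are reduced to large square blocks; fine edges and outlines are lost — a downscale-then-upscale (mosaic) effect. Shape edges and outlines are uniformly softened across the whole image.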